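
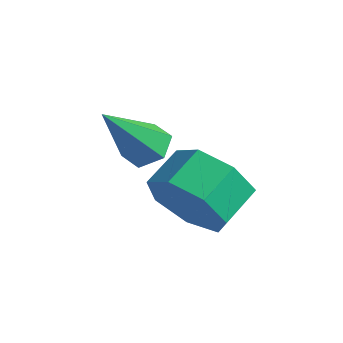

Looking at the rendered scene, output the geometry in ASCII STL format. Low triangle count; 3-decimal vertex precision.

solid 
facet normal 0.120 -0.904 -0.410
outer loop
vertex 4.611 -3.281 2.867
vertex 3.894 -3.074 2.201
vertex 4.878 -2.911 2.129
endloop
endfacet
facet normal 0.944 -0.023 0.330
outer loop
vertex 4.611 -3.281 2.867
vertex 4.878 -2.911 2.129
vertex 4.482 -2.313 3.305
endloop
endfacet
facet normal 0.944 -0.025 0.330
outer loop
vertex 4.482 -2.313 3.305
vertex 4.878 -2.911 2.129
vertex 4.75 -1.943 2.567
endloop
endfacet
facet normal -0.120 0.904 0.410
outer loop
vertex 4.482 -2.313 3.305
vertex 4.75 -1.943 2.567
vertex 3.766 -2.106 2.639
endloop
endfacet
facet normal 0.120 -0.904 -0.411
outer loop
vertex 4.878 -2.911 2.129
vertex 3.894 -3.074 2.201
vertex 4.405 -2.663 1.445
endloop
endfacet
facet normal 0.830 0.317 -0.459
outer loop
vertex 4.878 -2.911 2.129
vertex 4.405 -2.663 1.445
vertex 4.75 -1.943 2.567
endloop
endfacet
facet normal 0.829 0.319 -0.460
outer loop
vertex 4.75 -1.943 2.567
vertex 4.405 -2.663 1.445
vertex 4.276 -1.696 1.884
endloop
endfacet
facet normal -0.120 0.904 0.410
outer loop
vertex 4.75 -1.943 2.567
vertex 4.276 -1.696 1.884
vertex 3.766 -2.106 2.639
endloop
endfacet
facet normal 0.120 -0.904 -0.410
outer loop
vertex 4.405 -2.663 1.445
vertex 3.894 -3.074 2.201
vertex 3.547 -2.725 1.33
endloop
endfacet
facet normal 0.090 0.422 -0.902
outer loop
vertex 4.405 -2.663 1.445
vertex 3.547 -2.725 1.33
vertex 4.276 -1.696 1.884
endloop
endfacet
facet normal 0.090 0.422 -0.902
outer loop
vertex 4.276 -1.696 1.884
vertex 3.547 -2.725 1.33
vertex 3.418 -1.758 1.769
endloop
endfacet
facet normal -0.120 0.904 0.410
outer loop
vertex 4.276 -1.696 1.884
vertex 3.418 -1.758 1.769
vertex 3.766 -2.106 2.639
endloop
endfacet
facet normal 0.120 -0.904 -0.410
outer loop
vertex 3.547 -2.725 1.33
vertex 3.894 -3.074 2.201
vertex 2.95 -3.05 1.871
endloop
endfacet
facet normal -0.716 0.207 -0.666
outer loop
vertex 3.547 -2.725 1.33
vertex 2.95 -3.05 1.871
vertex 3.418 -1.758 1.769
endloop
endfacet
facet normal -0.716 0.207 -0.666
outer loop
vertex 3.418 -1.758 1.769
vertex 2.95 -3.05 1.871
vertex 2.822 -2.082 2.309
endloop
endfacet
facet normal -0.120 0.904 0.410
outer loop
vertex 3.418 -1.758 1.769
vertex 2.822 -2.082 2.309
vertex 3.766 -2.106 2.639
endloop
endfacet
facet normal 0.120 -0.904 -0.410
outer loop
vertex 2.95 -3.05 1.871
vertex 3.894 -3.074 2.201
vertex 3.065 -3.392 2.66
endloop
endfacet
facet normal -0.984 -0.163 0.073
outer loop
vertex 2.95 -3.05 1.871
vertex 3.065 -3.392 2.66
vertex 2.822 -2.082 2.309
endloop
endfacet
facet normal -0.984 -0.163 0.071
outer loop
vertex 2.822 -2.082 2.309
vertex 3.065 -3.392 2.66
vertex 2.936 -2.424 3.099
endloop
endfacet
facet normal -0.120 0.905 0.409
outer loop
vertex 2.822 -2.082 2.309
vertex 2.936 -2.424 3.099
vertex 3.766 -2.106 2.639
endloop
endfacet
facet normal 0.120 -0.904 -0.410
outer loop
vertex 3.065 -3.392 2.66
vertex 3.894 -3.074 2.201
vertex 3.804 -3.495 3.103
endloop
endfacet
facet normal -0.510 -0.411 0.756
outer loop
vertex 3.065 -3.392 2.66
vertex 3.804 -3.495 3.103
vertex 2.936 -2.424 3.099
endloop
endfacet
facet normal -0.510 -0.411 0.756
outer loop
vertex 2.936 -2.424 3.099
vertex 3.804 -3.495 3.103
vertex 3.675 -2.527 3.542
endloop
endfacet
facet normal -0.119 0.904 0.410
outer loop
vertex 2.936 -2.424 3.099
vertex 3.675 -2.527 3.542
vertex 3.766 -2.106 2.639
endloop
endfacet
facet normal 0.120 -0.904 -0.410
outer loop
vertex 3.804 -3.495 3.103
vertex 3.894 -3.074 2.201
vertex 4.611 -3.281 2.867
endloop
endfacet
facet normal 0.347 -0.349 0.871
outer loop
vertex 3.804 -3.495 3.103
vertex 4.611 -3.281 2.867
vertex 3.675 -2.527 3.542
endloop
endfacet
facet normal 0.348 -0.348 0.871
outer loop
vertex 3.675 -2.527 3.542
vertex 4.611 -3.281 2.867
vertex 4.482 -2.313 3.305
endloop
endfacet
facet normal -0.120 0.904 0.410
outer loop
vertex 3.675 -2.527 3.542
vertex 4.482 -2.313 3.305
vertex 3.766 -2.106 2.639
endloop
endfacet
facet normal 0.042 0.617 -0.786
outer loop
vertex 2.663 -2.518 2.776
vertex 2.049 -2.437 2.807
vertex 2.428 -2.061 3.122
endloop
endfacet
facet normal 0.878 0.096 0.469
outer loop
vertex 2.663 -2.518 2.776
vertex 2.428 -2.061 3.122
vertex 1.971 -3.603 4.293
endloop
endfacet
facet normal 0.041 0.617 -0.786
outer loop
vertex 2.428 -2.061 3.122
vertex 2.049 -2.437 2.807
vertex 1.815 -1.98 3.154
endloop
endfacet
facet normal 0.119 0.578 0.807
outer loop
vertex 2.428 -2.061 3.122
vertex 1.815 -1.98 3.154
vertex 1.971 -3.603 4.293
endloop
endfacet
facet normal 0.042 0.618 -0.785
outer loop
vertex 1.815 -1.98 3.154
vertex 2.049 -2.437 2.807
vertex 1.435 -2.355 2.839
endloop
endfacet
facet normal -0.770 0.315 0.554
outer loop
vertex 1.815 -1.98 3.154
vertex 1.435 -2.355 2.839
vertex 1.971 -3.603 4.293
endloop
endfacet
facet normal 0.041 0.617 -0.786
outer loop
vertex 1.435 -2.355 2.839
vertex 2.049 -2.437 2.807
vertex 1.67 -2.813 2.492
endloop
endfacet
facet normal -0.901 -0.433 -0.039
outer loop
vertex 1.435 -2.355 2.839
vertex 1.67 -2.813 2.492
vertex 1.971 -3.603 4.293
endloop
endfacet
facet normal 0.042 0.617 -0.786
outer loop
vertex 1.67 -2.813 2.492
vertex 2.049 -2.437 2.807
vertex 2.284 -2.894 2.461
endloop
endfacet
facet normal -0.140 -0.915 -0.378
outer loop
vertex 1.67 -2.813 2.492
vertex 2.284 -2.894 2.461
vertex 1.971 -3.603 4.293
endloop
endfacet
facet normal 0.042 0.617 -0.786
outer loop
vertex 2.284 -2.894 2.461
vertex 2.049 -2.437 2.807
vertex 2.663 -2.518 2.776
endloop
endfacet
facet normal 0.749 -0.651 -0.124
outer loop
vertex 2.284 -2.894 2.461
vertex 2.663 -2.518 2.776
vertex 1.971 -3.603 4.293
endloop
endfacet

endsolid


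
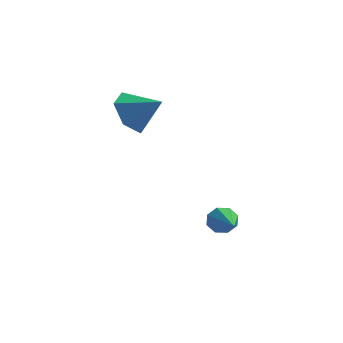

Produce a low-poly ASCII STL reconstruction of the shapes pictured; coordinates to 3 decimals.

solid 
facet normal -0.831 0.200 -0.519
outer loop
vertex -2.434 -1.593 1.938
vertex -2.874 -1.13 2.821
vertex -2.293 -0.528 2.122
endloop
endfacet
facet normal 0.900 -0.044 -0.433
outer loop
vertex -2.434 -1.593 1.938
vertex -2.293 -0.528 2.122
vertex -1.626 -1.43 3.599
endloop
endfacet
facet normal -0.831 0.200 -0.519
outer loop
vertex -2.293 -0.528 2.122
vertex -2.874 -1.13 2.821
vertex -2.733 -0.065 3.006
endloop
endfacet
facet normal 0.766 0.641 0.046
outer loop
vertex -2.293 -0.528 2.122
vertex -2.733 -0.065 3.006
vertex -1.626 -1.43 3.599
endloop
endfacet
facet normal -0.832 0.200 -0.518
outer loop
vertex -2.733 -0.065 3.006
vertex -2.874 -1.13 2.821
vertex -3.313 -0.667 3.705
endloop
endfacet
facet normal 0.309 0.579 0.755
outer loop
vertex -2.733 -0.065 3.006
vertex -3.313 -0.667 3.705
vertex -1.626 -1.43 3.599
endloop
endfacet
facet normal -0.832 0.200 -0.518
outer loop
vertex -3.313 -0.667 3.705
vertex -2.874 -1.13 2.821
vertex -3.454 -1.732 3.52
endloop
endfacet
facet normal -0.015 -0.169 0.985
outer loop
vertex -3.313 -0.667 3.705
vertex -3.454 -1.732 3.52
vertex -1.626 -1.43 3.599
endloop
endfacet
facet normal -0.832 0.199 -0.519
outer loop
vertex -3.454 -1.732 3.52
vertex -2.874 -1.13 2.821
vertex -3.014 -2.195 2.637
endloop
endfacet
facet normal 0.119 -0.854 0.507
outer loop
vertex -3.454 -1.732 3.52
vertex -3.014 -2.195 2.637
vertex -1.626 -1.43 3.599
endloop
endfacet
facet normal -0.832 0.199 -0.519
outer loop
vertex -3.014 -2.195 2.637
vertex -2.874 -1.13 2.821
vertex -2.434 -1.593 1.938
endloop
endfacet
facet normal 0.577 -0.791 -0.203
outer loop
vertex -3.014 -2.195 2.637
vertex -2.434 -1.593 1.938
vertex -1.626 -1.43 3.599
endloop
endfacet
facet normal -0.313 0.896 -0.316
outer loop
vertex 1.097 -2.289 -1.57
vertex 0.855 -2.563 -2.107
vertex 0.624 -2.434 -1.513
endloop
endfacet
facet normal 0.097 0.073 0.993
outer loop
vertex 1.097 -2.289 -1.57
vertex 0.624 -2.434 -1.513
vertex 1.505 -4.417 -1.453
endloop
endfacet
facet normal -0.315 0.895 -0.317
outer loop
vertex 0.624 -2.434 -1.513
vertex 0.855 -2.563 -2.107
vertex 0.287 -2.656 -1.805
endloop
endfacet
facet normal -0.552 -0.221 0.804
outer loop
vertex 0.624 -2.434 -1.513
vertex 0.287 -2.656 -1.805
vertex 1.505 -4.417 -1.453
endloop
endfacet
facet normal -0.315 0.895 -0.317
outer loop
vertex 0.287 -2.656 -1.805
vertex 0.855 -2.563 -2.107
vertex 0.283 -2.823 -2.273
endloop
endfacet
facet normal -0.824 -0.531 0.196
outer loop
vertex 0.287 -2.656 -1.805
vertex 0.283 -2.823 -2.273
vertex 1.505 -4.417 -1.453
endloop
endfacet
facet normal -0.315 0.895 -0.316
outer loop
vertex 0.283 -2.823 -2.273
vertex 0.855 -2.563 -2.107
vertex 0.613 -2.838 -2.645
endloop
endfacet
facet normal -0.564 -0.676 -0.473
outer loop
vertex 0.283 -2.823 -2.273
vertex 0.613 -2.838 -2.645
vertex 1.505 -4.417 -1.453
endloop
endfacet
facet normal -0.314 0.895 -0.316
outer loop
vertex 0.613 -2.838 -2.645
vertex 0.855 -2.563 -2.107
vertex 1.086 -2.692 -2.701
endloop
endfacet
facet normal 0.080 -0.572 -0.817
outer loop
vertex 0.613 -2.838 -2.645
vertex 1.086 -2.692 -2.701
vertex 1.505 -4.417 -1.453
endloop
endfacet
facet normal -0.314 0.895 -0.316
outer loop
vertex 1.086 -2.692 -2.701
vertex 0.855 -2.563 -2.107
vertex 1.423 -2.471 -2.41
endloop
endfacet
facet normal 0.726 -0.279 -0.629
outer loop
vertex 1.086 -2.692 -2.701
vertex 1.423 -2.471 -2.41
vertex 1.505 -4.417 -1.453
endloop
endfacet
facet normal -0.313 0.896 -0.316
outer loop
vertex 1.423 -2.471 -2.41
vertex 0.855 -2.563 -2.107
vertex 1.428 -2.304 -1.941
endloop
endfacet
facet normal 0.999 0.031 -0.022
outer loop
vertex 1.423 -2.471 -2.41
vertex 1.428 -2.304 -1.941
vertex 1.505 -4.417 -1.453
endloop
endfacet
facet normal -0.313 0.896 -0.316
outer loop
vertex 1.428 -2.304 -1.941
vertex 0.855 -2.563 -2.107
vertex 1.097 -2.289 -1.57
endloop
endfacet
facet normal 0.738 0.177 0.651
outer loop
vertex 1.428 -2.304 -1.941
vertex 1.097 -2.289 -1.57
vertex 1.505 -4.417 -1.453
endloop
endfacet

endsolid


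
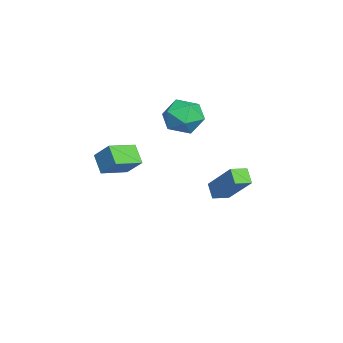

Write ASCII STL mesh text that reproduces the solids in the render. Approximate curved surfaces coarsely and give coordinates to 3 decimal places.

solid 
facet normal -0.679 -0.262 0.685
outer loop
vertex -0.485 2.076 -2.694
vertex -0.912 2.783 -2.847
vertex -1.633 1.051 -4.224
endloop
endfacet
facet normal 0.509 -0.842 0.182
outer loop
vertex -1.048 1.277 -4.813
vertex -0.485 2.076 -2.694
vertex -1.633 1.051 -4.224
endloop
endfacet
facet normal -0.679 -0.262 0.685
outer loop
vertex -1.633 1.051 -4.224
vertex -0.912 2.783 -2.847
vertex -2.06 1.758 -4.377
endloop
endfacet
facet normal -0.528 -0.472 -0.706
outer loop
vertex -2.06 1.758 -4.377
vertex -1.048 1.277 -4.813
vertex -1.633 1.051 -4.224
endloop
endfacet
facet normal 0.528 0.472 0.706
outer loop
vertex -0.485 2.076 -2.694
vertex -0.327 3.009 -3.436
vertex -0.912 2.783 -2.847
endloop
endfacet
facet normal 0.509 -0.842 0.182
outer loop
vertex 0.1 2.302 -3.283
vertex -0.485 2.076 -2.694
vertex -1.048 1.277 -4.813
endloop
endfacet
facet normal 0.528 0.472 0.706
outer loop
vertex 0.1 2.302 -3.283
vertex -0.327 3.009 -3.436
vertex -0.485 2.076 -2.694
endloop
endfacet
facet normal -0.509 0.842 -0.182
outer loop
vertex -0.912 2.783 -2.847
vertex -0.327 3.009 -3.436
vertex -2.06 1.758 -4.377
endloop
endfacet
facet normal -0.528 -0.472 -0.706
outer loop
vertex -1.475 1.984 -4.966
vertex -1.048 1.277 -4.813
vertex -2.06 1.758 -4.377
endloop
endfacet
facet normal -0.509 0.842 -0.182
outer loop
vertex -2.06 1.758 -4.377
vertex -0.327 3.009 -3.436
vertex -1.475 1.984 -4.966
endloop
endfacet
facet normal 0.679 0.262 -0.685
outer loop
vertex -1.475 1.984 -4.966
vertex 0.1 2.302 -3.283
vertex -1.048 1.277 -4.813
endloop
endfacet
facet normal 0.679 0.262 -0.685
outer loop
vertex -0.327 3.009 -3.436
vertex 0.1 2.302 -3.283
vertex -1.475 1.984 -4.966
endloop
endfacet
facet normal -0.626 0.747 -0.224
outer loop
vertex 1.967 -2.432 -0.78
vertex 2.484 -1.754 0.035
vertex 2.637 -2.085 -1.495
endloop
endfacet
facet normal -0.439 -0.575 -0.690
outer loop
vertex 3.476 -3.086 -1.195
vertex 1.967 -2.432 -0.78
vertex 2.637 -2.085 -1.495
endloop
endfacet
facet normal -0.625 0.747 -0.224
outer loop
vertex 2.637 -2.085 -1.495
vertex 2.484 -1.754 0.035
vertex 3.155 -1.407 -0.68
endloop
endfacet
facet normal 0.645 0.334 -0.688
outer loop
vertex 3.155 -1.407 -0.68
vertex 3.476 -3.086 -1.195
vertex 2.637 -2.085 -1.495
endloop
endfacet
facet normal -0.645 -0.334 0.687
outer loop
vertex 1.967 -2.432 -0.78
vertex 3.323 -2.755 0.335
vertex 2.484 -1.754 0.035
endloop
endfacet
facet normal -0.439 -0.575 -0.691
outer loop
vertex 2.805 -3.433 -0.48
vertex 1.967 -2.432 -0.78
vertex 3.476 -3.086 -1.195
endloop
endfacet
facet normal -0.645 -0.334 0.688
outer loop
vertex 2.805 -3.433 -0.48
vertex 3.323 -2.755 0.335
vertex 1.967 -2.432 -0.78
endloop
endfacet
facet normal 0.439 0.575 0.691
outer loop
vertex 2.484 -1.754 0.035
vertex 3.323 -2.755 0.335
vertex 3.155 -1.407 -0.68
endloop
endfacet
facet normal 0.645 0.334 -0.687
outer loop
vertex 3.993 -2.408 -0.38
vertex 3.476 -3.086 -1.195
vertex 3.155 -1.407 -0.68
endloop
endfacet
facet normal 0.439 0.575 0.691
outer loop
vertex 3.155 -1.407 -0.68
vertex 3.323 -2.755 0.335
vertex 3.993 -2.408 -0.38
endloop
endfacet
facet normal 0.626 -0.747 0.225
outer loop
vertex 3.993 -2.408 -0.38
vertex 2.805 -3.433 -0.48
vertex 3.476 -3.086 -1.195
endloop
endfacet
facet normal 0.626 -0.747 0.224
outer loop
vertex 3.323 -2.755 0.335
vertex 2.805 -3.433 -0.48
vertex 3.993 -2.408 -0.38
endloop
endfacet
facet normal 0.087 0.823 -0.562
outer loop
vertex -1.737 0.283 -1.166
vertex -2.698 0.602 -0.848
vertex -1.836 0.886 -0.298
endloop
endfacet
facet normal 0.726 0.601 -0.334
outer loop
vertex -1.737 0.283 -1.166
vertex -1.836 0.886 -0.298
vertex -1.16 0.067 -0.301
endloop
endfacet
facet normal 0.822 -0.067 -0.565
outer loop
vertex -1.737 0.283 -1.166
vertex -1.16 0.067 -0.301
vertex -1.604 -0.723 -0.854
endloop
endfacet
facet normal 0.243 -0.258 -0.935
outer loop
vertex -1.737 0.283 -1.166
vertex -1.604 -0.723 -0.854
vertex -2.555 -0.393 -1.192
endloop
endfacet
facet normal -0.212 0.292 -0.933
outer loop
vertex -1.737 0.283 -1.166
vertex -2.555 -0.393 -1.192
vertex -2.698 0.602 -0.848
endloop
endfacet
facet normal 0.715 0.588 0.378
outer loop
vertex -1.16 0.067 -0.301
vertex -1.836 0.886 -0.298
vertex -1.765 0.253 0.552
endloop
endfacet
facet normal -0.320 0.948 0.012
outer loop
vertex -1.836 0.886 -0.298
vertex -2.698 0.602 -0.848
vertex -2.716 0.583 0.214
endloop
endfacet
facet normal -0.803 0.088 -0.589
outer loop
vertex -2.698 0.602 -0.848
vertex -2.555 -0.393 -1.192
vertex -3.16 -0.207 -0.339
endloop
endfacet
facet normal -0.068 -0.803 -0.592
outer loop
vertex -2.555 -0.393 -1.192
vertex -1.604 -0.723 -0.854
vertex -2.484 -1.026 -0.342
endloop
endfacet
facet normal 0.870 -0.493 0.006
outer loop
vertex -1.604 -0.723 -0.854
vertex -1.16 0.067 -0.301
vertex -1.622 -0.742 0.208
endloop
endfacet
facet normal -0.243 0.258 0.935
outer loop
vertex -2.583 -0.423 0.526
vertex -1.765 0.253 0.552
vertex -2.716 0.583 0.214
endloop
endfacet
facet normal -0.822 0.067 0.565
outer loop
vertex -2.583 -0.423 0.526
vertex -2.716 0.583 0.214
vertex -3.16 -0.207 -0.339
endloop
endfacet
facet normal -0.726 -0.601 0.334
outer loop
vertex -2.583 -0.423 0.526
vertex -3.16 -0.207 -0.339
vertex -2.484 -1.026 -0.342
endloop
endfacet
facet normal -0.087 -0.823 0.562
outer loop
vertex -2.583 -0.423 0.526
vertex -2.484 -1.026 -0.342
vertex -1.622 -0.742 0.208
endloop
endfacet
facet normal 0.212 -0.292 0.933
outer loop
vertex -2.583 -0.423 0.526
vertex -1.622 -0.742 0.208
vertex -1.765 0.253 0.552
endloop
endfacet
facet normal 0.068 0.803 0.592
outer loop
vertex -2.716 0.583 0.214
vertex -1.765 0.253 0.552
vertex -1.836 0.886 -0.298
endloop
endfacet
facet normal -0.870 0.493 -0.006
outer loop
vertex -3.16 -0.207 -0.339
vertex -2.716 0.583 0.214
vertex -2.698 0.602 -0.848
endloop
endfacet
facet normal -0.715 -0.588 -0.378
outer loop
vertex -2.484 -1.026 -0.342
vertex -3.16 -0.207 -0.339
vertex -2.555 -0.393 -1.192
endloop
endfacet
facet normal 0.320 -0.948 -0.012
outer loop
vertex -1.622 -0.742 0.208
vertex -2.484 -1.026 -0.342
vertex -1.604 -0.723 -0.854
endloop
endfacet
facet normal 0.803 -0.088 0.589
outer loop
vertex -1.765 0.253 0.552
vertex -1.622 -0.742 0.208
vertex -1.16 0.067 -0.301
endloop
endfacet

endsolid


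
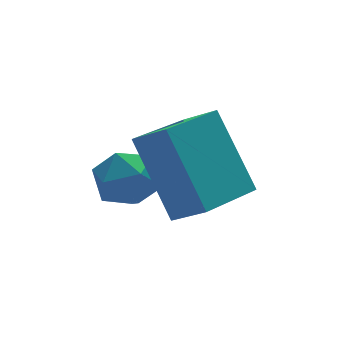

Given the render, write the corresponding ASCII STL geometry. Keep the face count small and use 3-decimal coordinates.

solid 
facet normal -0.240 0.775 0.585
outer loop
vertex -2.056 3.383 0.927
vertex -1.677 3.03 1.55
vertex -1.27 3.528 1.058
endloop
endfacet
facet normal -0.166 0.982 -0.093
outer loop
vertex -2.056 3.383 0.927
vertex -1.27 3.528 1.058
vertex -1.54 3.411 0.304
endloop
endfacet
facet normal -0.626 0.606 -0.491
outer loop
vertex -2.056 3.383 0.927
vertex -1.54 3.411 0.304
vertex -2.113 2.84 0.329
endloop
endfacet
facet normal -0.984 0.167 -0.058
outer loop
vertex -2.056 3.383 0.927
vertex -2.113 2.84 0.329
vertex -2.198 2.604 1.099
endloop
endfacet
facet normal -0.747 0.270 0.608
outer loop
vertex -2.056 3.383 0.927
vertex -2.198 2.604 1.099
vertex -1.677 3.03 1.55
endloop
endfacet
facet normal 0.494 0.815 -0.303
outer loop
vertex -1.54 3.411 0.304
vertex -1.27 3.528 1.058
vertex -0.842 3.076 0.541
endloop
endfacet
facet normal 0.374 0.479 0.794
outer loop
vertex -1.27 3.528 1.058
vertex -1.677 3.03 1.55
vertex -0.927 2.84 1.311
endloop
endfacet
facet normal -0.444 -0.337 0.831
outer loop
vertex -1.677 3.03 1.55
vertex -2.198 2.604 1.099
vertex -1.5 2.269 1.336
endloop
endfacet
facet normal -0.828 -0.503 -0.246
outer loop
vertex -2.198 2.604 1.099
vertex -2.113 2.84 0.329
vertex -1.77 2.152 0.582
endloop
endfacet
facet normal -0.249 0.208 -0.946
outer loop
vertex -2.113 2.84 0.329
vertex -1.54 3.411 0.304
vertex -1.363 2.65 0.09
endloop
endfacet
facet normal 0.984 -0.167 0.058
outer loop
vertex -0.984 2.297 0.713
vertex -0.842 3.076 0.541
vertex -0.927 2.84 1.311
endloop
endfacet
facet normal 0.626 -0.606 0.491
outer loop
vertex -0.984 2.297 0.713
vertex -0.927 2.84 1.311
vertex -1.5 2.269 1.336
endloop
endfacet
facet normal 0.166 -0.982 0.093
outer loop
vertex -0.984 2.297 0.713
vertex -1.5 2.269 1.336
vertex -1.77 2.152 0.582
endloop
endfacet
facet normal 0.240 -0.775 -0.585
outer loop
vertex -0.984 2.297 0.713
vertex -1.77 2.152 0.582
vertex -1.363 2.65 0.09
endloop
endfacet
facet normal 0.747 -0.270 -0.608
outer loop
vertex -0.984 2.297 0.713
vertex -1.363 2.65 0.09
vertex -0.842 3.076 0.541
endloop
endfacet
facet normal 0.828 0.503 0.246
outer loop
vertex -0.927 2.84 1.311
vertex -0.842 3.076 0.541
vertex -1.27 3.528 1.058
endloop
endfacet
facet normal 0.249 -0.208 0.946
outer loop
vertex -1.5 2.269 1.336
vertex -0.927 2.84 1.311
vertex -1.677 3.03 1.55
endloop
endfacet
facet normal -0.494 -0.815 0.303
outer loop
vertex -1.77 2.152 0.582
vertex -1.5 2.269 1.336
vertex -2.198 2.604 1.099
endloop
endfacet
facet normal -0.374 -0.479 -0.794
outer loop
vertex -1.363 2.65 0.09
vertex -1.77 2.152 0.582
vertex -2.113 2.84 0.329
endloop
endfacet
facet normal 0.444 0.337 -0.831
outer loop
vertex -0.842 3.076 0.541
vertex -1.363 2.65 0.09
vertex -1.54 3.411 0.304
endloop
endfacet
facet normal -0.433 0.682 -0.589
outer loop
vertex -1.773 2.118 2.608
vertex -0.229 2.777 2.236
vertex -1.607 0.798 0.958
endloop
endfacet
facet normal -0.898 -0.383 0.216
outer loop
vertex -1.191 0.143 1.524
vertex -1.773 2.118 2.608
vertex -1.607 0.798 0.958
endloop
endfacet
facet normal -0.433 0.682 -0.589
outer loop
vertex -1.607 0.798 0.958
vertex -0.229 2.777 2.236
vertex -0.063 1.457 0.586
endloop
endfacet
facet normal 0.078 -0.623 -0.778
outer loop
vertex -0.063 1.457 0.586
vertex -1.191 0.143 1.524
vertex -1.607 0.798 0.958
endloop
endfacet
facet normal -0.078 0.623 0.778
outer loop
vertex -1.773 2.118 2.608
vertex 0.187 2.122 2.802
vertex -0.229 2.777 2.236
endloop
endfacet
facet normal -0.898 -0.383 0.216
outer loop
vertex -1.357 1.463 3.174
vertex -1.773 2.118 2.608
vertex -1.191 0.143 1.524
endloop
endfacet
facet normal -0.078 0.623 0.778
outer loop
vertex -1.357 1.463 3.174
vertex 0.187 2.122 2.802
vertex -1.773 2.118 2.608
endloop
endfacet
facet normal 0.898 0.383 -0.216
outer loop
vertex -0.229 2.777 2.236
vertex 0.187 2.122 2.802
vertex -0.063 1.457 0.586
endloop
endfacet
facet normal 0.078 -0.623 -0.778
outer loop
vertex 0.353 0.802 1.152
vertex -1.191 0.143 1.524
vertex -0.063 1.457 0.586
endloop
endfacet
facet normal 0.898 0.383 -0.216
outer loop
vertex -0.063 1.457 0.586
vertex 0.187 2.122 2.802
vertex 0.353 0.802 1.152
endloop
endfacet
facet normal 0.433 -0.682 0.589
outer loop
vertex 0.353 0.802 1.152
vertex -1.357 1.463 3.174
vertex -1.191 0.143 1.524
endloop
endfacet
facet normal 0.433 -0.682 0.589
outer loop
vertex 0.187 2.122 2.802
vertex -1.357 1.463 3.174
vertex 0.353 0.802 1.152
endloop
endfacet

endsolid


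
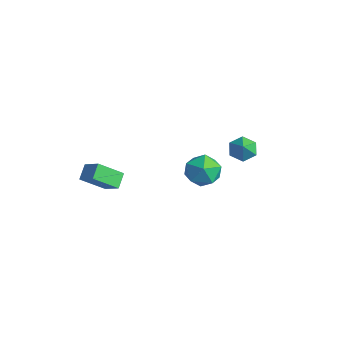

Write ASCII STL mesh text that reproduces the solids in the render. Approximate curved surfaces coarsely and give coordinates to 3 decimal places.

solid 
facet normal -0.516 0.629 0.582
outer loop
vertex -1.095 -3.121 -0.221
vertex -0.092 -2.885 0.413
vertex -0.724 -1.826 -1.291
endloop
endfacet
facet normal -0.829 -0.195 -0.524
outer loop
vertex -0.208 -2.455 -1.873
vertex -1.095 -3.121 -0.221
vertex -0.724 -1.826 -1.291
endloop
endfacet
facet normal -0.515 0.629 0.582
outer loop
vertex -0.724 -1.826 -1.291
vertex -0.092 -2.885 0.413
vertex 0.28 -1.59 -0.657
endloop
endfacet
facet normal 0.216 0.753 -0.622
outer loop
vertex 0.28 -1.59 -0.657
vertex -0.208 -2.455 -1.873
vertex -0.724 -1.826 -1.291
endloop
endfacet
facet normal -0.216 -0.753 0.622
outer loop
vertex -1.095 -3.121 -0.221
vertex 0.424 -3.514 -0.169
vertex -0.092 -2.885 0.413
endloop
endfacet
facet normal -0.829 -0.194 -0.524
outer loop
vertex -0.58 -3.75 -0.803
vertex -1.095 -3.121 -0.221
vertex -0.208 -2.455 -1.873
endloop
endfacet
facet normal -0.216 -0.753 0.622
outer loop
vertex -0.58 -3.75 -0.803
vertex 0.424 -3.514 -0.169
vertex -1.095 -3.121 -0.221
endloop
endfacet
facet normal 0.829 0.195 0.524
outer loop
vertex -0.092 -2.885 0.413
vertex 0.424 -3.514 -0.169
vertex 0.28 -1.59 -0.657
endloop
endfacet
facet normal 0.216 0.753 -0.622
outer loop
vertex 0.795 -2.219 -1.239
vertex -0.208 -2.455 -1.873
vertex 0.28 -1.59 -0.657
endloop
endfacet
facet normal 0.829 0.195 0.523
outer loop
vertex 0.28 -1.59 -0.657
vertex 0.424 -3.514 -0.169
vertex 0.795 -2.219 -1.239
endloop
endfacet
facet normal 0.516 -0.629 -0.582
outer loop
vertex 0.795 -2.219 -1.239
vertex -0.58 -3.75 -0.803
vertex -0.208 -2.455 -1.873
endloop
endfacet
facet normal 0.515 -0.629 -0.582
outer loop
vertex 0.424 -3.514 -0.169
vertex -0.58 -3.75 -0.803
vertex 0.795 -2.219 -1.239
endloop
endfacet
facet normal -0.638 -0.169 0.751
outer loop
vertex 2.907 0.995 1.257
vertex 3.539 0.16 1.606
vertex 3.715 1.181 1.986
endloop
endfacet
facet normal -0.635 0.522 0.570
outer loop
vertex 2.907 0.995 1.257
vertex 3.715 1.181 1.986
vertex 3.549 1.888 1.154
endloop
endfacet
facet normal -0.813 0.571 -0.119
outer loop
vertex 2.907 0.995 1.257
vertex 3.549 1.888 1.154
vertex 3.269 1.303 0.261
endloop
endfacet
facet normal -0.927 -0.090 -0.365
outer loop
vertex 2.907 0.995 1.257
vertex 3.269 1.303 0.261
vertex 3.263 0.235 0.54
endloop
endfacet
facet normal -0.819 -0.547 0.173
outer loop
vertex 2.907 0.995 1.257
vertex 3.263 0.235 0.54
vertex 3.539 0.16 1.606
endloop
endfacet
facet normal 0.031 0.765 0.644
outer loop
vertex 3.549 1.888 1.154
vertex 3.715 1.181 1.986
vertex 4.577 1.605 1.44
endloop
endfacet
facet normal 0.026 -0.353 0.935
outer loop
vertex 3.715 1.181 1.986
vertex 3.539 0.16 1.606
vertex 4.571 0.537 1.719
endloop
endfacet
facet normal -0.266 -0.964 0.001
outer loop
vertex 3.539 0.16 1.606
vertex 3.263 0.235 0.54
vertex 4.291 -0.048 0.826
endloop
endfacet
facet normal -0.440 -0.225 -0.869
outer loop
vertex 3.263 0.235 0.54
vertex 3.269 1.303 0.261
vertex 4.125 0.659 -0.006
endloop
endfacet
facet normal -0.256 0.843 -0.472
outer loop
vertex 3.269 1.303 0.261
vertex 3.549 1.888 1.154
vertex 4.301 1.68 0.374
endloop
endfacet
facet normal 0.927 0.090 0.365
outer loop
vertex 4.933 0.845 0.723
vertex 4.577 1.605 1.44
vertex 4.571 0.537 1.719
endloop
endfacet
facet normal 0.813 -0.571 0.119
outer loop
vertex 4.933 0.845 0.723
vertex 4.571 0.537 1.719
vertex 4.291 -0.048 0.826
endloop
endfacet
facet normal 0.635 -0.522 -0.570
outer loop
vertex 4.933 0.845 0.723
vertex 4.291 -0.048 0.826
vertex 4.125 0.659 -0.006
endloop
endfacet
facet normal 0.638 0.169 -0.751
outer loop
vertex 4.933 0.845 0.723
vertex 4.125 0.659 -0.006
vertex 4.301 1.68 0.374
endloop
endfacet
facet normal 0.819 0.547 -0.173
outer loop
vertex 4.933 0.845 0.723
vertex 4.301 1.68 0.374
vertex 4.577 1.605 1.44
endloop
endfacet
facet normal 0.440 0.225 0.869
outer loop
vertex 4.571 0.537 1.719
vertex 4.577 1.605 1.44
vertex 3.715 1.181 1.986
endloop
endfacet
facet normal 0.256 -0.843 0.472
outer loop
vertex 4.291 -0.048 0.826
vertex 4.571 0.537 1.719
vertex 3.539 0.16 1.606
endloop
endfacet
facet normal -0.031 -0.765 -0.644
outer loop
vertex 4.125 0.659 -0.006
vertex 4.291 -0.048 0.826
vertex 3.263 0.235 0.54
endloop
endfacet
facet normal -0.026 0.353 -0.935
outer loop
vertex 4.301 1.68 0.374
vertex 4.125 0.659 -0.006
vertex 3.269 1.303 0.261
endloop
endfacet
facet normal 0.266 0.964 -0.001
outer loop
vertex 4.577 1.605 1.44
vertex 4.301 1.68 0.374
vertex 3.549 1.888 1.154
endloop
endfacet
facet normal -0.583 0.384 -0.716
outer loop
vertex 3.217 3.862 -0.022
vertex 2.729 4.161 0.536
vertex 3.344 4.596 0.268
endloop
endfacet
facet normal 0.985 -0.121 -0.124
outer loop
vertex 3.217 3.862 -0.022
vertex 3.344 4.596 0.268
vertex 3.371 3.739 1.324
endloop
endfacet
facet normal -0.583 0.384 -0.716
outer loop
vertex 3.344 4.596 0.268
vertex 2.729 4.161 0.536
vertex 2.856 4.896 0.827
endloop
endfacet
facet normal 0.765 0.510 0.394
outer loop
vertex 3.344 4.596 0.268
vertex 2.856 4.896 0.827
vertex 3.371 3.739 1.324
endloop
endfacet
facet normal -0.584 0.384 -0.715
outer loop
vertex 2.856 4.896 0.827
vertex 2.729 4.161 0.536
vertex 2.241 4.46 1.095
endloop
endfacet
facet normal 0.090 0.427 0.900
outer loop
vertex 2.856 4.896 0.827
vertex 2.241 4.46 1.095
vertex 3.371 3.739 1.324
endloop
endfacet
facet normal -0.584 0.384 -0.715
outer loop
vertex 2.241 4.46 1.095
vertex 2.729 4.161 0.536
vertex 2.114 3.726 0.805
endloop
endfacet
facet normal -0.363 -0.287 0.886
outer loop
vertex 2.241 4.46 1.095
vertex 2.114 3.726 0.805
vertex 3.371 3.739 1.324
endloop
endfacet
facet normal -0.584 0.383 -0.716
outer loop
vertex 2.114 3.726 0.805
vertex 2.729 4.161 0.536
vertex 2.602 3.426 0.246
endloop
endfacet
facet normal -0.143 -0.919 0.368
outer loop
vertex 2.114 3.726 0.805
vertex 2.602 3.426 0.246
vertex 3.371 3.739 1.324
endloop
endfacet
facet normal -0.584 0.383 -0.716
outer loop
vertex 2.602 3.426 0.246
vertex 2.729 4.161 0.536
vertex 3.217 3.862 -0.022
endloop
endfacet
facet normal 0.532 -0.835 -0.137
outer loop
vertex 2.602 3.426 0.246
vertex 3.217 3.862 -0.022
vertex 3.371 3.739 1.324
endloop
endfacet

endsolid


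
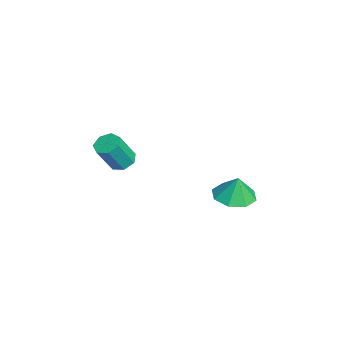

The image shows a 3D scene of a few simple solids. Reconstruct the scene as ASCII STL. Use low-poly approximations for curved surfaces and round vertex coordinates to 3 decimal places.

solid 
facet normal -0.110 -0.126 -0.986
outer loop
vertex 0.517 3.99 -2.914
vertex -0.48 3.58 -2.751
vertex -0.075 4.577 -2.923
endloop
endfacet
facet normal 0.614 0.627 0.479
outer loop
vertex 0.517 3.99 -2.914
vertex -0.075 4.577 -2.923
vertex -0.34 3.74 -1.489
endloop
endfacet
facet normal -0.110 -0.125 -0.986
outer loop
vertex -0.075 4.577 -2.923
vertex -0.48 3.58 -2.751
vertex -0.905 4.581 -2.831
endloop
endfacet
facet normal 0.061 0.857 0.512
outer loop
vertex -0.075 4.577 -2.923
vertex -0.905 4.581 -2.831
vertex -0.34 3.74 -1.489
endloop
endfacet
facet normal -0.110 -0.126 -0.986
outer loop
vertex -0.905 4.581 -2.831
vertex -0.48 3.58 -2.751
vertex -1.485 3.998 -2.692
endloop
endfacet
facet normal -0.490 0.631 0.602
outer loop
vertex -0.905 4.581 -2.831
vertex -1.485 3.998 -2.692
vertex -0.34 3.74 -1.489
endloop
endfacet
facet normal -0.110 -0.125 -0.986
outer loop
vertex -1.485 3.998 -2.692
vertex -0.48 3.58 -2.751
vertex -1.477 3.17 -2.588
endloop
endfacet
facet normal -0.713 0.081 0.696
outer loop
vertex -1.485 3.998 -2.692
vertex -1.477 3.17 -2.588
vertex -0.34 3.74 -1.489
endloop
endfacet
facet normal -0.110 -0.124 -0.986
outer loop
vertex -1.477 3.17 -2.588
vertex -0.48 3.58 -2.751
vertex -0.885 2.583 -2.58
endloop
endfacet
facet normal -0.479 -0.472 0.740
outer loop
vertex -1.477 3.17 -2.588
vertex -0.885 2.583 -2.58
vertex -0.34 3.74 -1.489
endloop
endfacet
facet normal -0.109 -0.125 -0.986
outer loop
vertex -0.885 2.583 -2.58
vertex -0.48 3.58 -2.751
vertex -0.056 2.579 -2.671
endloop
endfacet
facet normal 0.074 -0.702 0.708
outer loop
vertex -0.885 2.583 -2.58
vertex -0.056 2.579 -2.671
vertex -0.34 3.74 -1.489
endloop
endfacet
facet normal -0.110 -0.125 -0.986
outer loop
vertex -0.056 2.579 -2.671
vertex -0.48 3.58 -2.751
vertex 0.525 3.162 -2.81
endloop
endfacet
facet normal 0.626 -0.476 0.618
outer loop
vertex -0.056 2.579 -2.671
vertex 0.525 3.162 -2.81
vertex -0.34 3.74 -1.489
endloop
endfacet
facet normal -0.110 -0.125 -0.986
outer loop
vertex 0.525 3.162 -2.81
vertex -0.48 3.58 -2.751
vertex 0.517 3.99 -2.914
endloop
endfacet
facet normal 0.849 0.074 0.523
outer loop
vertex 0.525 3.162 -2.81
vertex 0.517 3.99 -2.914
vertex -0.34 3.74 -1.489
endloop
endfacet
facet normal -0.270 0.427 -0.863
outer loop
vertex 1.613 -2.219 0.878
vertex 1.262 -1.748 1.221
vertex 1.913 -1.733 1.025
endloop
endfacet
facet normal 0.818 -0.372 -0.440
outer loop
vertex 1.613 -2.219 0.878
vertex 1.913 -1.733 1.025
vertex 2.068 -2.942 2.336
endloop
endfacet
facet normal 0.817 -0.373 -0.440
outer loop
vertex 2.068 -2.942 2.336
vertex 1.913 -1.733 1.025
vertex 2.369 -2.456 2.483
endloop
endfacet
facet normal 0.270 -0.428 0.862
outer loop
vertex 2.068 -2.942 2.336
vertex 2.369 -2.456 2.483
vertex 1.718 -2.472 2.679
endloop
endfacet
facet normal -0.270 0.429 -0.862
outer loop
vertex 1.913 -1.733 1.025
vertex 1.262 -1.748 1.221
vertex 1.723 -1.259 1.32
endloop
endfacet
facet normal 0.907 0.413 -0.079
outer loop
vertex 1.913 -1.733 1.025
vertex 1.723 -1.259 1.32
vertex 2.369 -2.456 2.483
endloop
endfacet
facet normal 0.907 0.413 -0.079
outer loop
vertex 2.369 -2.456 2.483
vertex 1.723 -1.259 1.32
vertex 2.179 -1.982 2.778
endloop
endfacet
facet normal 0.270 -0.428 0.862
outer loop
vertex 2.369 -2.456 2.483
vertex 2.179 -1.982 2.778
vertex 1.718 -2.472 2.679
endloop
endfacet
facet normal -0.269 0.428 -0.863
outer loop
vertex 1.723 -1.259 1.32
vertex 1.262 -1.748 1.221
vertex 1.186 -1.153 1.54
endloop
endfacet
facet normal 0.315 0.886 0.341
outer loop
vertex 1.723 -1.259 1.32
vertex 1.186 -1.153 1.54
vertex 2.179 -1.982 2.778
endloop
endfacet
facet normal 0.315 0.886 0.341
outer loop
vertex 2.179 -1.982 2.778
vertex 1.186 -1.153 1.54
vertex 1.642 -1.876 2.998
endloop
endfacet
facet normal 0.269 -0.428 0.863
outer loop
vertex 2.179 -1.982 2.778
vertex 1.642 -1.876 2.998
vertex 1.718 -2.472 2.679
endloop
endfacet
facet normal -0.270 0.428 -0.863
outer loop
vertex 1.186 -1.153 1.54
vertex 1.262 -1.748 1.221
vertex 0.706 -1.496 1.52
endloop
endfacet
facet normal -0.516 0.692 0.505
outer loop
vertex 1.186 -1.153 1.54
vertex 0.706 -1.496 1.52
vertex 1.642 -1.876 2.998
endloop
endfacet
facet normal -0.516 0.692 0.505
outer loop
vertex 1.642 -1.876 2.998
vertex 0.706 -1.496 1.52
vertex 1.162 -2.219 2.978
endloop
endfacet
facet normal 0.270 -0.427 0.863
outer loop
vertex 1.642 -1.876 2.998
vertex 1.162 -2.219 2.978
vertex 1.718 -2.472 2.679
endloop
endfacet
facet normal -0.270 0.427 -0.863
outer loop
vertex 0.706 -1.496 1.52
vertex 1.262 -1.748 1.221
vertex 0.645 -2.029 1.275
endloop
endfacet
facet normal -0.957 -0.023 0.288
outer loop
vertex 0.706 -1.496 1.52
vertex 0.645 -2.029 1.275
vertex 1.162 -2.219 2.978
endloop
endfacet
facet normal -0.957 -0.023 0.288
outer loop
vertex 1.162 -2.219 2.978
vertex 0.645 -2.029 1.275
vertex 1.101 -2.752 2.733
endloop
endfacet
facet normal 0.270 -0.427 0.863
outer loop
vertex 1.162 -2.219 2.978
vertex 1.101 -2.752 2.733
vertex 1.718 -2.472 2.679
endloop
endfacet
facet normal -0.270 0.428 -0.863
outer loop
vertex 0.645 -2.029 1.275
vertex 1.262 -1.748 1.221
vertex 1.048 -2.351 0.989
endloop
endfacet
facet normal -0.678 -0.720 -0.145
outer loop
vertex 0.645 -2.029 1.275
vertex 1.048 -2.351 0.989
vertex 1.101 -2.752 2.733
endloop
endfacet
facet normal -0.678 -0.720 -0.145
outer loop
vertex 1.101 -2.752 2.733
vertex 1.048 -2.351 0.989
vertex 1.504 -3.074 2.447
endloop
endfacet
facet normal 0.270 -0.428 0.862
outer loop
vertex 1.101 -2.752 2.733
vertex 1.504 -3.074 2.447
vertex 1.718 -2.472 2.679
endloop
endfacet
facet normal -0.269 0.428 -0.863
outer loop
vertex 1.048 -2.351 0.989
vertex 1.262 -1.748 1.221
vertex 1.613 -2.219 0.878
endloop
endfacet
facet normal 0.112 -0.876 -0.469
outer loop
vertex 1.048 -2.351 0.989
vertex 1.613 -2.219 0.878
vertex 1.504 -3.074 2.447
endloop
endfacet
facet normal 0.113 -0.876 -0.469
outer loop
vertex 1.504 -3.074 2.447
vertex 1.613 -2.219 0.878
vertex 2.068 -2.942 2.336
endloop
endfacet
facet normal 0.270 -0.428 0.862
outer loop
vertex 1.504 -3.074 2.447
vertex 2.068 -2.942 2.336
vertex 1.718 -2.472 2.679
endloop
endfacet

endsolid


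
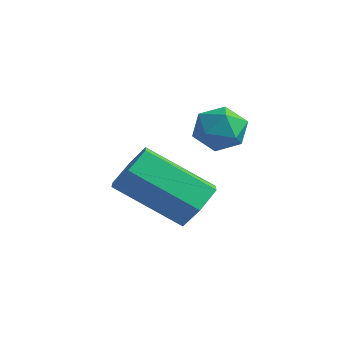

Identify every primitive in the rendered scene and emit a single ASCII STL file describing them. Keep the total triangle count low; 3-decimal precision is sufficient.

solid 
facet normal 0.697 0.449 -0.560
outer loop
vertex -1.369 2.822 0.827
vertex -1.918 3.385 0.595
vertex -1.461 3.51 1.264
endloop
endfacet
facet normal 0.709 -0.308 0.634
outer loop
vertex -1.369 2.822 0.827
vertex -1.461 3.51 1.264
vertex -2.872 1.853 2.037
endloop
endfacet
facet normal 0.709 -0.308 0.634
outer loop
vertex -2.872 1.853 2.037
vertex -1.461 3.51 1.264
vertex -2.964 2.54 2.474
endloop
endfacet
facet normal -0.696 -0.450 0.560
outer loop
vertex -2.872 1.853 2.037
vertex -2.964 2.54 2.474
vertex -3.422 2.415 1.805
endloop
endfacet
facet normal 0.697 0.449 -0.560
outer loop
vertex -1.461 3.51 1.264
vertex -1.918 3.385 0.595
vertex -2.01 4.073 1.032
endloop
endfacet
facet normal 0.258 0.572 0.779
outer loop
vertex -1.461 3.51 1.264
vertex -2.01 4.073 1.032
vertex -2.964 2.54 2.474
endloop
endfacet
facet normal 0.257 0.572 0.779
outer loop
vertex -2.964 2.54 2.474
vertex -2.01 4.073 1.032
vertex -3.514 3.103 2.242
endloop
endfacet
facet normal -0.696 -0.449 0.560
outer loop
vertex -2.964 2.54 2.474
vertex -3.514 3.103 2.242
vertex -3.422 2.415 1.805
endloop
endfacet
facet normal 0.696 0.449 -0.561
outer loop
vertex -2.01 4.073 1.032
vertex -1.918 3.385 0.595
vertex -2.468 3.947 0.363
endloop
endfacet
facet normal -0.452 0.880 0.144
outer loop
vertex -2.01 4.073 1.032
vertex -2.468 3.947 0.363
vertex -3.514 3.103 2.242
endloop
endfacet
facet normal -0.452 0.880 0.144
outer loop
vertex -3.514 3.103 2.242
vertex -2.468 3.947 0.363
vertex -3.971 2.978 1.573
endloop
endfacet
facet normal -0.697 -0.449 0.560
outer loop
vertex -3.514 3.103 2.242
vertex -3.971 2.978 1.573
vertex -3.422 2.415 1.805
endloop
endfacet
facet normal 0.696 0.450 -0.560
outer loop
vertex -2.468 3.947 0.363
vertex -1.918 3.385 0.595
vertex -2.376 3.26 -0.074
endloop
endfacet
facet normal -0.709 0.308 -0.634
outer loop
vertex -2.468 3.947 0.363
vertex -2.376 3.26 -0.074
vertex -3.971 2.978 1.573
endloop
endfacet
facet normal -0.709 0.308 -0.634
outer loop
vertex -3.971 2.978 1.573
vertex -2.376 3.26 -0.074
vertex -3.879 2.29 1.136
endloop
endfacet
facet normal -0.697 -0.449 0.560
outer loop
vertex -3.971 2.978 1.573
vertex -3.879 2.29 1.136
vertex -3.422 2.415 1.805
endloop
endfacet
facet normal 0.696 0.449 -0.560
outer loop
vertex -2.376 3.26 -0.074
vertex -1.918 3.385 0.595
vertex -1.826 2.697 0.158
endloop
endfacet
facet normal -0.257 -0.572 -0.779
outer loop
vertex -2.376 3.26 -0.074
vertex -1.826 2.697 0.158
vertex -3.879 2.29 1.136
endloop
endfacet
facet normal -0.258 -0.572 -0.779
outer loop
vertex -3.879 2.29 1.136
vertex -1.826 2.697 0.158
vertex -3.33 1.727 1.368
endloop
endfacet
facet normal -0.697 -0.449 0.560
outer loop
vertex -3.879 2.29 1.136
vertex -3.33 1.727 1.368
vertex -3.422 2.415 1.805
endloop
endfacet
facet normal 0.697 0.449 -0.560
outer loop
vertex -1.826 2.697 0.158
vertex -1.918 3.385 0.595
vertex -1.369 2.822 0.827
endloop
endfacet
facet normal 0.452 -0.880 -0.144
outer loop
vertex -1.826 2.697 0.158
vertex -1.369 2.822 0.827
vertex -3.33 1.727 1.368
endloop
endfacet
facet normal 0.452 -0.880 -0.144
outer loop
vertex -3.33 1.727 1.368
vertex -1.369 2.822 0.827
vertex -2.872 1.853 2.037
endloop
endfacet
facet normal -0.696 -0.449 0.561
outer loop
vertex -3.33 1.727 1.368
vertex -2.872 1.853 2.037
vertex -3.422 2.415 1.805
endloop
endfacet
facet normal -0.597 0.743 0.303
outer loop
vertex -1.444 4.148 3.334
vertex -1.991 3.647 3.485
vertex -1.489 3.832 4.021
endloop
endfacet
facet normal 0.090 0.903 0.421
outer loop
vertex -1.444 4.148 3.334
vertex -1.489 3.832 4.021
vertex -0.814 3.92 3.688
endloop
endfacet
facet normal 0.433 0.878 -0.204
outer loop
vertex -1.444 4.148 3.334
vertex -0.814 3.92 3.688
vertex -0.9 3.79 2.947
endloop
endfacet
facet normal -0.042 0.704 -0.709
outer loop
vertex -1.444 4.148 3.334
vertex -0.9 3.79 2.947
vertex -1.627 3.621 2.822
endloop
endfacet
facet normal -0.677 0.620 -0.396
outer loop
vertex -1.444 4.148 3.334
vertex -1.627 3.621 2.822
vertex -1.991 3.647 3.485
endloop
endfacet
facet normal 0.364 0.396 0.843
outer loop
vertex -0.814 3.92 3.688
vertex -1.489 3.832 4.021
vertex -0.973 3.279 4.058
endloop
endfacet
facet normal -0.746 0.139 0.651
outer loop
vertex -1.489 3.832 4.021
vertex -1.991 3.647 3.485
vertex -1.7 3.11 3.933
endloop
endfacet
facet normal -0.876 -0.059 -0.479
outer loop
vertex -1.991 3.647 3.485
vertex -1.627 3.621 2.822
vertex -1.786 2.98 3.192
endloop
endfacet
facet normal 0.152 0.076 -0.985
outer loop
vertex -1.627 3.621 2.822
vertex -0.9 3.79 2.947
vertex -1.111 3.068 2.859
endloop
endfacet
facet normal 0.919 0.357 -0.169
outer loop
vertex -0.9 3.79 2.947
vertex -0.814 3.92 3.688
vertex -0.609 3.253 3.395
endloop
endfacet
facet normal 0.042 -0.704 0.709
outer loop
vertex -1.156 2.752 3.546
vertex -0.973 3.279 4.058
vertex -1.7 3.11 3.933
endloop
endfacet
facet normal -0.433 -0.878 0.204
outer loop
vertex -1.156 2.752 3.546
vertex -1.7 3.11 3.933
vertex -1.786 2.98 3.192
endloop
endfacet
facet normal -0.090 -0.903 -0.421
outer loop
vertex -1.156 2.752 3.546
vertex -1.786 2.98 3.192
vertex -1.111 3.068 2.859
endloop
endfacet
facet normal 0.597 -0.743 -0.303
outer loop
vertex -1.156 2.752 3.546
vertex -1.111 3.068 2.859
vertex -0.609 3.253 3.395
endloop
endfacet
facet normal 0.677 -0.620 0.396
outer loop
vertex -1.156 2.752 3.546
vertex -0.609 3.253 3.395
vertex -0.973 3.279 4.058
endloop
endfacet
facet normal -0.152 -0.076 0.985
outer loop
vertex -1.7 3.11 3.933
vertex -0.973 3.279 4.058
vertex -1.489 3.832 4.021
endloop
endfacet
facet normal -0.919 -0.357 0.169
outer loop
vertex -1.786 2.98 3.192
vertex -1.7 3.11 3.933
vertex -1.991 3.647 3.485
endloop
endfacet
facet normal -0.364 -0.396 -0.843
outer loop
vertex -1.111 3.068 2.859
vertex -1.786 2.98 3.192
vertex -1.627 3.621 2.822
endloop
endfacet
facet normal 0.746 -0.139 -0.651
outer loop
vertex -0.609 3.253 3.395
vertex -1.111 3.068 2.859
vertex -0.9 3.79 2.947
endloop
endfacet
facet normal 0.876 0.059 0.479
outer loop
vertex -0.973 3.279 4.058
vertex -0.609 3.253 3.395
vertex -0.814 3.92 3.688
endloop
endfacet

endsolid


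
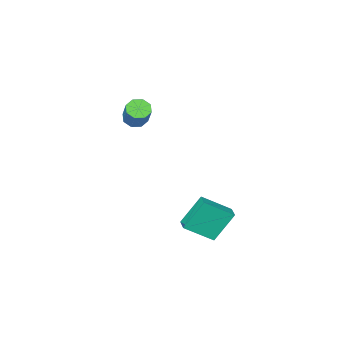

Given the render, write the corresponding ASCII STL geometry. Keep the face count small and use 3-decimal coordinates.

solid 
facet normal -0.524 0.190 0.830
outer loop
vertex -0.519 0.712 -2.535
vertex -0.062 1.516 -2.431
vertex -1.918 1.651 -3.632
endloop
endfacet
facet normal -0.492 -0.864 -0.112
outer loop
vertex -0.798 1.244 -5.409
vertex -0.519 0.712 -2.535
vertex -1.918 1.651 -3.632
endloop
endfacet
facet normal -0.524 0.189 0.831
outer loop
vertex -1.918 1.651 -3.632
vertex -0.062 1.516 -2.431
vertex -1.461 2.454 -3.527
endloop
endfacet
facet normal -0.696 0.467 -0.546
outer loop
vertex -1.461 2.454 -3.527
vertex -0.798 1.244 -5.409
vertex -1.918 1.651 -3.632
endloop
endfacet
facet normal 0.696 -0.466 0.546
outer loop
vertex -0.519 0.712 -2.535
vertex 1.058 1.109 -4.208
vertex -0.062 1.516 -2.431
endloop
endfacet
facet normal -0.491 -0.864 -0.112
outer loop
vertex 0.601 0.306 -4.313
vertex -0.519 0.712 -2.535
vertex -0.798 1.244 -5.409
endloop
endfacet
facet normal 0.696 -0.467 0.545
outer loop
vertex 0.601 0.306 -4.313
vertex 1.058 1.109 -4.208
vertex -0.519 0.712 -2.535
endloop
endfacet
facet normal 0.491 0.864 0.112
outer loop
vertex -0.062 1.516 -2.431
vertex 1.058 1.109 -4.208
vertex -1.461 2.454 -3.527
endloop
endfacet
facet normal -0.697 0.466 -0.545
outer loop
vertex -0.341 2.048 -5.305
vertex -0.798 1.244 -5.409
vertex -1.461 2.454 -3.527
endloop
endfacet
facet normal 0.491 0.864 0.112
outer loop
vertex -1.461 2.454 -3.527
vertex 1.058 1.109 -4.208
vertex -0.341 2.048 -5.305
endloop
endfacet
facet normal 0.523 -0.190 -0.831
outer loop
vertex -0.341 2.048 -5.305
vertex 0.601 0.306 -4.313
vertex -0.798 1.244 -5.409
endloop
endfacet
facet normal 0.524 -0.190 -0.830
outer loop
vertex 1.058 1.109 -4.208
vertex 0.601 0.306 -4.313
vertex -0.341 2.048 -5.305
endloop
endfacet
facet normal -0.297 -0.569 -0.767
outer loop
vertex 0.95 -3.552 1.618
vertex 0.424 -3.851 2.043
vertex 0.462 -3.265 1.594
endloop
endfacet
facet normal 0.413 0.649 -0.639
outer loop
vertex 0.95 -3.552 1.618
vertex 0.462 -3.265 1.594
vertex 1.442 -2.609 2.892
endloop
endfacet
facet normal 0.413 0.648 -0.640
outer loop
vertex 1.442 -2.609 2.892
vertex 0.462 -3.265 1.594
vertex 0.955 -2.322 2.868
endloop
endfacet
facet normal 0.297 0.568 0.768
outer loop
vertex 1.442 -2.609 2.892
vertex 0.955 -2.322 2.868
vertex 0.916 -2.909 3.317
endloop
endfacet
facet normal -0.297 -0.569 -0.767
outer loop
vertex 0.462 -3.265 1.594
vertex 0.424 -3.851 2.043
vertex -0.048 -3.321 1.833
endloop
endfacet
facet normal -0.316 0.817 -0.483
outer loop
vertex 0.462 -3.265 1.594
vertex -0.048 -3.321 1.833
vertex 0.955 -2.322 2.868
endloop
endfacet
facet normal -0.315 0.817 -0.483
outer loop
vertex 0.955 -2.322 2.868
vertex -0.048 -3.321 1.833
vertex 0.444 -2.378 3.107
endloop
endfacet
facet normal 0.297 0.568 0.768
outer loop
vertex 0.955 -2.322 2.868
vertex 0.444 -2.378 3.107
vertex 0.916 -2.909 3.317
endloop
endfacet
facet normal -0.296 -0.568 -0.768
outer loop
vertex -0.048 -3.321 1.833
vertex 0.424 -3.851 2.043
vertex -0.282 -3.689 2.195
endloop
endfacet
facet normal -0.861 0.506 -0.042
outer loop
vertex -0.048 -3.321 1.833
vertex -0.282 -3.689 2.195
vertex 0.444 -2.378 3.107
endloop
endfacet
facet normal -0.861 0.506 -0.042
outer loop
vertex 0.444 -2.378 3.107
vertex -0.282 -3.689 2.195
vertex 0.21 -2.746 3.469
endloop
endfacet
facet normal 0.296 0.567 0.768
outer loop
vertex 0.444 -2.378 3.107
vertex 0.21 -2.746 3.469
vertex 0.916 -2.909 3.317
endloop
endfacet
facet normal -0.296 -0.569 -0.768
outer loop
vertex -0.282 -3.689 2.195
vertex 0.424 -3.851 2.043
vertex -0.102 -4.151 2.468
endloop
endfacet
facet normal -0.901 -0.101 0.423
outer loop
vertex -0.282 -3.689 2.195
vertex -0.102 -4.151 2.468
vertex 0.21 -2.746 3.469
endloop
endfacet
facet normal -0.901 -0.101 0.423
outer loop
vertex 0.21 -2.746 3.469
vertex -0.102 -4.151 2.468
vertex 0.39 -3.208 3.742
endloop
endfacet
facet normal 0.296 0.569 0.767
outer loop
vertex 0.21 -2.746 3.469
vertex 0.39 -3.208 3.742
vertex 0.916 -2.909 3.317
endloop
endfacet
facet normal -0.297 -0.568 -0.768
outer loop
vertex -0.102 -4.151 2.468
vertex 0.424 -3.851 2.043
vertex 0.385 -4.438 2.492
endloop
endfacet
facet normal -0.413 -0.648 0.639
outer loop
vertex -0.102 -4.151 2.468
vertex 0.385 -4.438 2.492
vertex 0.39 -3.208 3.742
endloop
endfacet
facet normal -0.413 -0.648 0.640
outer loop
vertex 0.39 -3.208 3.742
vertex 0.385 -4.438 2.492
vertex 0.878 -3.495 3.766
endloop
endfacet
facet normal 0.297 0.569 0.767
outer loop
vertex 0.39 -3.208 3.742
vertex 0.878 -3.495 3.766
vertex 0.916 -2.909 3.317
endloop
endfacet
facet normal -0.297 -0.568 -0.768
outer loop
vertex 0.385 -4.438 2.492
vertex 0.424 -3.851 2.043
vertex 0.896 -4.382 2.253
endloop
endfacet
facet normal 0.315 -0.817 0.483
outer loop
vertex 0.385 -4.438 2.492
vertex 0.896 -4.382 2.253
vertex 0.878 -3.495 3.766
endloop
endfacet
facet normal 0.316 -0.817 0.483
outer loop
vertex 0.878 -3.495 3.766
vertex 0.896 -4.382 2.253
vertex 1.388 -3.439 3.527
endloop
endfacet
facet normal 0.297 0.569 0.767
outer loop
vertex 0.878 -3.495 3.766
vertex 1.388 -3.439 3.527
vertex 0.916 -2.909 3.317
endloop
endfacet
facet normal -0.296 -0.567 -0.768
outer loop
vertex 0.896 -4.382 2.253
vertex 0.424 -3.851 2.043
vertex 1.13 -4.014 1.891
endloop
endfacet
facet normal 0.861 -0.506 0.042
outer loop
vertex 0.896 -4.382 2.253
vertex 1.13 -4.014 1.891
vertex 1.388 -3.439 3.527
endloop
endfacet
facet normal 0.861 -0.506 0.042
outer loop
vertex 1.388 -3.439 3.527
vertex 1.13 -4.014 1.891
vertex 1.622 -3.071 3.165
endloop
endfacet
facet normal 0.296 0.568 0.768
outer loop
vertex 1.388 -3.439 3.527
vertex 1.622 -3.071 3.165
vertex 0.916 -2.909 3.317
endloop
endfacet
facet normal -0.296 -0.569 -0.767
outer loop
vertex 1.13 -4.014 1.891
vertex 0.424 -3.851 2.043
vertex 0.95 -3.552 1.618
endloop
endfacet
facet normal 0.901 0.101 -0.423
outer loop
vertex 1.13 -4.014 1.891
vertex 0.95 -3.552 1.618
vertex 1.622 -3.071 3.165
endloop
endfacet
facet normal 0.901 0.101 -0.423
outer loop
vertex 1.622 -3.071 3.165
vertex 0.95 -3.552 1.618
vertex 1.442 -2.609 2.892
endloop
endfacet
facet normal 0.296 0.569 0.768
outer loop
vertex 1.622 -3.071 3.165
vertex 1.442 -2.609 2.892
vertex 0.916 -2.909 3.317
endloop
endfacet

endsolid


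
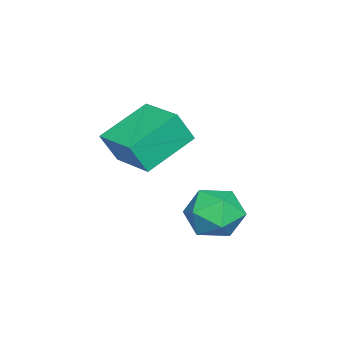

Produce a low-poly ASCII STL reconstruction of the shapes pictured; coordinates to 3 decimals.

solid 
facet normal -0.192 0.089 0.977
outer loop
vertex -2.43 0.715 2.517
vertex -2.063 0.066 2.648
vertex -1.687 0.723 2.662
endloop
endfacet
facet normal -0.138 0.731 0.669
outer loop
vertex -2.43 0.715 2.517
vertex -1.687 0.723 2.662
vertex -1.971 1.166 2.119
endloop
endfacet
facet normal -0.625 0.766 0.147
outer loop
vertex -2.43 0.715 2.517
vertex -1.971 1.166 2.119
vertex -2.523 0.783 1.769
endloop
endfacet
facet normal -0.980 0.146 0.135
outer loop
vertex -2.43 0.715 2.517
vertex -2.523 0.783 1.769
vertex -2.579 0.103 2.096
endloop
endfacet
facet normal -0.712 -0.272 0.647
outer loop
vertex -2.43 0.715 2.517
vertex -2.579 0.103 2.096
vertex -2.063 0.066 2.648
endloop
endfacet
facet normal 0.507 0.778 0.370
outer loop
vertex -1.971 1.166 2.119
vertex -1.687 0.723 2.662
vertex -1.321 0.797 2.004
endloop
endfacet
facet normal 0.421 -0.259 0.869
outer loop
vertex -1.687 0.723 2.662
vertex -2.063 0.066 2.648
vertex -1.377 0.117 2.331
endloop
endfacet
facet normal -0.419 -0.843 0.336
outer loop
vertex -2.063 0.066 2.648
vertex -2.579 0.103 2.096
vertex -1.929 -0.266 1.981
endloop
endfacet
facet normal -0.854 -0.167 -0.494
outer loop
vertex -2.579 0.103 2.096
vertex -2.523 0.783 1.769
vertex -2.213 0.177 1.438
endloop
endfacet
facet normal -0.280 0.836 -0.472
outer loop
vertex -2.523 0.783 1.769
vertex -1.971 1.166 2.119
vertex -1.837 0.834 1.452
endloop
endfacet
facet normal 0.980 -0.146 -0.135
outer loop
vertex -1.47 0.185 1.583
vertex -1.321 0.797 2.004
vertex -1.377 0.117 2.331
endloop
endfacet
facet normal 0.625 -0.766 -0.147
outer loop
vertex -1.47 0.185 1.583
vertex -1.377 0.117 2.331
vertex -1.929 -0.266 1.981
endloop
endfacet
facet normal 0.138 -0.731 -0.669
outer loop
vertex -1.47 0.185 1.583
vertex -1.929 -0.266 1.981
vertex -2.213 0.177 1.438
endloop
endfacet
facet normal 0.192 -0.089 -0.977
outer loop
vertex -1.47 0.185 1.583
vertex -2.213 0.177 1.438
vertex -1.837 0.834 1.452
endloop
endfacet
facet normal 0.712 0.272 -0.647
outer loop
vertex -1.47 0.185 1.583
vertex -1.837 0.834 1.452
vertex -1.321 0.797 2.004
endloop
endfacet
facet normal 0.854 0.167 0.494
outer loop
vertex -1.377 0.117 2.331
vertex -1.321 0.797 2.004
vertex -1.687 0.723 2.662
endloop
endfacet
facet normal 0.280 -0.836 0.472
outer loop
vertex -1.929 -0.266 1.981
vertex -1.377 0.117 2.331
vertex -2.063 0.066 2.648
endloop
endfacet
facet normal -0.507 -0.778 -0.370
outer loop
vertex -2.213 0.177 1.438
vertex -1.929 -0.266 1.981
vertex -2.579 0.103 2.096
endloop
endfacet
facet normal -0.421 0.259 -0.869
outer loop
vertex -1.837 0.834 1.452
vertex -2.213 0.177 1.438
vertex -2.523 0.783 1.769
endloop
endfacet
facet normal 0.419 0.843 -0.336
outer loop
vertex -1.321 0.797 2.004
vertex -1.837 0.834 1.452
vertex -1.971 1.166 2.119
endloop
endfacet
facet normal -0.737 0.516 0.437
outer loop
vertex -4.147 -1.819 4.092
vertex -3.365 -0.83 4.244
vertex -4.406 -1.487 3.263
endloop
endfacet
facet normal -0.616 -0.779 -0.120
outer loop
vertex -3.315 -2.25 2.616
vertex -4.147 -1.819 4.092
vertex -4.406 -1.487 3.263
endloop
endfacet
facet normal -0.737 0.516 0.436
outer loop
vertex -4.406 -1.487 3.263
vertex -3.365 -0.83 4.244
vertex -3.624 -0.498 3.414
endloop
endfacet
facet normal -0.279 0.357 -0.891
outer loop
vertex -3.624 -0.498 3.414
vertex -3.315 -2.25 2.616
vertex -4.406 -1.487 3.263
endloop
endfacet
facet normal 0.279 -0.357 0.891
outer loop
vertex -4.147 -1.819 4.092
vertex -2.274 -1.593 3.597
vertex -3.365 -0.83 4.244
endloop
endfacet
facet normal -0.616 -0.779 -0.120
outer loop
vertex -3.056 -2.582 3.446
vertex -4.147 -1.819 4.092
vertex -3.315 -2.25 2.616
endloop
endfacet
facet normal 0.279 -0.357 0.892
outer loop
vertex -3.056 -2.582 3.446
vertex -2.274 -1.593 3.597
vertex -4.147 -1.819 4.092
endloop
endfacet
facet normal 0.616 0.779 0.119
outer loop
vertex -3.365 -0.83 4.244
vertex -2.274 -1.593 3.597
vertex -3.624 -0.498 3.414
endloop
endfacet
facet normal -0.278 0.357 -0.892
outer loop
vertex -2.533 -1.261 2.768
vertex -3.315 -2.25 2.616
vertex -3.624 -0.498 3.414
endloop
endfacet
facet normal 0.616 0.779 0.120
outer loop
vertex -3.624 -0.498 3.414
vertex -2.274 -1.593 3.597
vertex -2.533 -1.261 2.768
endloop
endfacet
facet normal 0.737 -0.516 -0.436
outer loop
vertex -2.533 -1.261 2.768
vertex -3.056 -2.582 3.446
vertex -3.315 -2.25 2.616
endloop
endfacet
facet normal 0.737 -0.516 -0.437
outer loop
vertex -2.274 -1.593 3.597
vertex -3.056 -2.582 3.446
vertex -2.533 -1.261 2.768
endloop
endfacet

endsolid


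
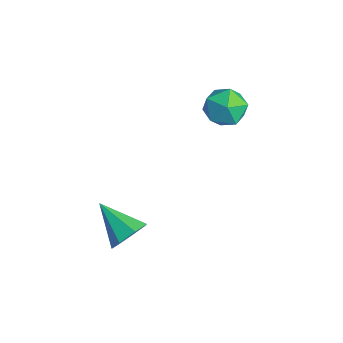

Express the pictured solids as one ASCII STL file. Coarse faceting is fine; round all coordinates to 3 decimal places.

solid 
facet normal 0.785 0.352 -0.510
outer loop
vertex 1.904 -1.765 -0.952
vertex 1.404 -1.16 -1.304
vertex 1.86 -1.122 -0.576
endloop
endfacet
facet normal 0.260 -0.474 0.841
outer loop
vertex 1.904 -1.765 -0.952
vertex 1.86 -1.122 -0.576
vertex -0.024 -1.8 -0.376
endloop
endfacet
facet normal 0.785 0.351 -0.510
outer loop
vertex 1.86 -1.122 -0.576
vertex 1.404 -1.16 -1.304
vertex 1.473 -0.507 -0.749
endloop
endfacet
facet normal 0.004 0.273 0.962
outer loop
vertex 1.86 -1.122 -0.576
vertex 1.473 -0.507 -0.749
vertex -0.024 -1.8 -0.376
endloop
endfacet
facet normal 0.785 0.351 -0.511
outer loop
vertex 1.473 -0.507 -0.749
vertex 1.404 -1.16 -1.304
vertex 1.034 -0.385 -1.34
endloop
endfacet
facet normal -0.487 0.710 0.508
outer loop
vertex 1.473 -0.507 -0.749
vertex 1.034 -0.385 -1.34
vertex -0.024 -1.8 -0.376
endloop
endfacet
facet normal 0.785 0.351 -0.510
outer loop
vertex 1.034 -0.385 -1.34
vertex 1.404 -1.16 -1.304
vertex 0.874 -0.846 -1.904
endloop
endfacet
facet normal -0.842 0.509 -0.177
outer loop
vertex 1.034 -0.385 -1.34
vertex 0.874 -0.846 -1.904
vertex -0.024 -1.8 -0.376
endloop
endfacet
facet normal 0.785 0.351 -0.510
outer loop
vertex 0.874 -0.846 -1.904
vertex 1.404 -1.16 -1.304
vertex 1.113 -1.544 -2.017
endloop
endfacet
facet normal -0.795 -0.179 -0.579
outer loop
vertex 0.874 -0.846 -1.904
vertex 1.113 -1.544 -2.017
vertex -0.024 -1.8 -0.376
endloop
endfacet
facet normal 0.785 0.351 -0.510
outer loop
vertex 1.113 -1.544 -2.017
vertex 1.404 -1.16 -1.304
vertex 1.571 -1.953 -1.593
endloop
endfacet
facet normal -0.381 -0.836 -0.395
outer loop
vertex 1.113 -1.544 -2.017
vertex 1.571 -1.953 -1.593
vertex -0.024 -1.8 -0.376
endloop
endfacet
facet normal 0.785 0.351 -0.511
outer loop
vertex 1.571 -1.953 -1.593
vertex 1.404 -1.16 -1.304
vertex 1.904 -1.765 -0.952
endloop
endfacet
facet normal 0.089 -0.967 0.238
outer loop
vertex 1.571 -1.953 -1.593
vertex 1.904 -1.765 -0.952
vertex -0.024 -1.8 -0.376
endloop
endfacet
facet normal 0.122 0.990 -0.067
outer loop
vertex -0.267 4.171 2.52
vertex -0.913 4.299 3.243
vertex 0.038 4.196 3.449
endloop
endfacet
facet normal 0.719 0.648 -0.253
outer loop
vertex -0.267 4.171 2.52
vertex 0.038 4.196 3.449
vertex 0.412 3.539 2.83
endloop
endfacet
facet normal 0.563 0.214 -0.798
outer loop
vertex -0.267 4.171 2.52
vertex 0.412 3.539 2.83
vertex -0.307 3.235 2.241
endloop
endfacet
facet normal -0.130 0.288 -0.949
outer loop
vertex -0.267 4.171 2.52
vertex -0.307 3.235 2.241
vertex -1.126 3.704 2.496
endloop
endfacet
facet normal -0.404 0.768 -0.497
outer loop
vertex -0.267 4.171 2.52
vertex -1.126 3.704 2.496
vertex -0.913 4.299 3.243
endloop
endfacet
facet normal 0.923 0.244 0.298
outer loop
vertex 0.412 3.539 2.83
vertex 0.038 4.196 3.449
vertex 0.186 3.276 3.744
endloop
endfacet
facet normal -0.044 0.798 0.601
outer loop
vertex 0.038 4.196 3.449
vertex -0.913 4.299 3.243
vertex -0.633 3.745 3.999
endloop
endfacet
facet normal -0.894 0.439 -0.095
outer loop
vertex -0.913 4.299 3.243
vertex -1.126 3.704 2.496
vertex -1.352 3.441 3.41
endloop
endfacet
facet normal -0.451 -0.337 -0.826
outer loop
vertex -1.126 3.704 2.496
vertex -0.307 3.235 2.241
vertex -0.978 2.784 2.791
endloop
endfacet
facet normal 0.671 -0.457 -0.584
outer loop
vertex -0.307 3.235 2.241
vertex 0.412 3.539 2.83
vertex -0.027 2.681 2.997
endloop
endfacet
facet normal 0.130 -0.288 0.949
outer loop
vertex -0.673 2.809 3.72
vertex 0.186 3.276 3.744
vertex -0.633 3.745 3.999
endloop
endfacet
facet normal -0.563 -0.214 0.798
outer loop
vertex -0.673 2.809 3.72
vertex -0.633 3.745 3.999
vertex -1.352 3.441 3.41
endloop
endfacet
facet normal -0.719 -0.648 0.253
outer loop
vertex -0.673 2.809 3.72
vertex -1.352 3.441 3.41
vertex -0.978 2.784 2.791
endloop
endfacet
facet normal -0.122 -0.990 0.067
outer loop
vertex -0.673 2.809 3.72
vertex -0.978 2.784 2.791
vertex -0.027 2.681 2.997
endloop
endfacet
facet normal 0.404 -0.768 0.497
outer loop
vertex -0.673 2.809 3.72
vertex -0.027 2.681 2.997
vertex 0.186 3.276 3.744
endloop
endfacet
facet normal 0.451 0.337 0.826
outer loop
vertex -0.633 3.745 3.999
vertex 0.186 3.276 3.744
vertex 0.038 4.196 3.449
endloop
endfacet
facet normal -0.671 0.457 0.584
outer loop
vertex -1.352 3.441 3.41
vertex -0.633 3.745 3.999
vertex -0.913 4.299 3.243
endloop
endfacet
facet normal -0.923 -0.244 -0.298
outer loop
vertex -0.978 2.784 2.791
vertex -1.352 3.441 3.41
vertex -1.126 3.704 2.496
endloop
endfacet
facet normal 0.044 -0.798 -0.601
outer loop
vertex -0.027 2.681 2.997
vertex -0.978 2.784 2.791
vertex -0.307 3.235 2.241
endloop
endfacet
facet normal 0.894 -0.439 0.095
outer loop
vertex 0.186 3.276 3.744
vertex -0.027 2.681 2.997
vertex 0.412 3.539 2.83
endloop
endfacet

endsolid


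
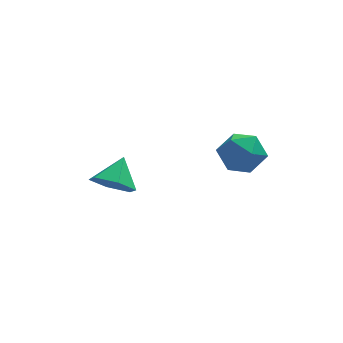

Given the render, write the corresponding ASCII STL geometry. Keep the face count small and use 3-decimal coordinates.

solid 
facet normal -0.401 -0.667 -0.627
outer loop
vertex -1.762 0.573 -2.948
vertex -2.511 0.339 -2.22
vertex -2.684 1.116 -2.936
endloop
endfacet
facet normal 0.475 0.814 -0.333
outer loop
vertex -1.762 0.573 -2.948
vertex -2.684 1.116 -2.936
vertex -1.909 1.341 -1.28
endloop
endfacet
facet normal -0.401 -0.667 -0.627
outer loop
vertex -2.684 1.116 -2.936
vertex -2.511 0.339 -2.22
vertex -3.433 0.882 -2.208
endloop
endfacet
facet normal -0.292 0.956 0.007
outer loop
vertex -2.684 1.116 -2.936
vertex -3.433 0.882 -2.208
vertex -1.909 1.341 -1.28
endloop
endfacet
facet normal -0.401 -0.667 -0.628
outer loop
vertex -3.433 0.882 -2.208
vertex -2.511 0.339 -2.22
vertex -3.259 0.105 -1.493
endloop
endfacet
facet normal -0.556 0.492 0.670
outer loop
vertex -3.433 0.882 -2.208
vertex -3.259 0.105 -1.493
vertex -1.909 1.341 -1.28
endloop
endfacet
facet normal -0.401 -0.668 -0.627
outer loop
vertex -3.259 0.105 -1.493
vertex -2.511 0.339 -2.22
vertex -2.337 -0.437 -1.505
endloop
endfacet
facet normal -0.053 -0.113 0.992
outer loop
vertex -3.259 0.105 -1.493
vertex -2.337 -0.437 -1.505
vertex -1.909 1.341 -1.28
endloop
endfacet
facet normal -0.401 -0.668 -0.627
outer loop
vertex -2.337 -0.437 -1.505
vertex -2.511 0.339 -2.22
vertex -1.589 -0.203 -2.233
endloop
endfacet
facet normal 0.714 -0.254 0.652
outer loop
vertex -2.337 -0.437 -1.505
vertex -1.589 -0.203 -2.233
vertex -1.909 1.341 -1.28
endloop
endfacet
facet normal -0.401 -0.667 -0.627
outer loop
vertex -1.589 -0.203 -2.233
vertex -2.511 0.339 -2.22
vertex -1.762 0.573 -2.948
endloop
endfacet
facet normal 0.978 0.209 -0.010
outer loop
vertex -1.589 -0.203 -2.233
vertex -1.762 0.573 -2.948
vertex -1.909 1.341 -1.28
endloop
endfacet
facet normal -0.882 -0.230 0.412
outer loop
vertex 1.338 -2.325 1.554
vertex 1.609 -3.373 1.55
vertex 1.848 -2.755 2.407
endloop
endfacet
facet normal -0.669 0.421 0.612
outer loop
vertex 1.338 -2.325 1.554
vertex 1.848 -2.755 2.407
vertex 2.132 -1.775 2.043
endloop
endfacet
facet normal -0.579 0.815 0.024
outer loop
vertex 1.338 -2.325 1.554
vertex 2.132 -1.775 2.043
vertex 2.069 -1.788 0.962
endloop
endfacet
facet normal -0.737 0.407 -0.540
outer loop
vertex 1.338 -2.325 1.554
vertex 2.069 -1.788 0.962
vertex 1.746 -2.776 0.658
endloop
endfacet
facet normal -0.924 -0.238 -0.301
outer loop
vertex 1.338 -2.325 1.554
vertex 1.746 -2.776 0.658
vertex 1.609 -3.373 1.55
endloop
endfacet
facet normal -0.034 0.357 0.934
outer loop
vertex 2.132 -1.775 2.043
vertex 1.848 -2.755 2.407
vertex 2.894 -2.484 2.342
endloop
endfacet
facet normal -0.380 -0.697 0.608
outer loop
vertex 1.848 -2.755 2.407
vertex 1.609 -3.373 1.55
vertex 2.571 -3.472 2.038
endloop
endfacet
facet normal -0.447 -0.710 -0.544
outer loop
vertex 1.609 -3.373 1.55
vertex 1.746 -2.776 0.658
vertex 2.508 -3.485 0.957
endloop
endfacet
facet normal -0.144 0.334 -0.932
outer loop
vertex 1.746 -2.776 0.658
vertex 2.069 -1.788 0.962
vertex 2.792 -2.505 0.593
endloop
endfacet
facet normal 0.112 0.994 -0.018
outer loop
vertex 2.069 -1.788 0.962
vertex 2.132 -1.775 2.043
vertex 3.031 -1.887 1.45
endloop
endfacet
facet normal 0.737 -0.407 0.540
outer loop
vertex 3.302 -2.935 1.446
vertex 2.894 -2.484 2.342
vertex 2.571 -3.472 2.038
endloop
endfacet
facet normal 0.579 -0.815 -0.024
outer loop
vertex 3.302 -2.935 1.446
vertex 2.571 -3.472 2.038
vertex 2.508 -3.485 0.957
endloop
endfacet
facet normal 0.669 -0.421 -0.612
outer loop
vertex 3.302 -2.935 1.446
vertex 2.508 -3.485 0.957
vertex 2.792 -2.505 0.593
endloop
endfacet
facet normal 0.882 0.230 -0.412
outer loop
vertex 3.302 -2.935 1.446
vertex 2.792 -2.505 0.593
vertex 3.031 -1.887 1.45
endloop
endfacet
facet normal 0.924 0.238 0.301
outer loop
vertex 3.302 -2.935 1.446
vertex 3.031 -1.887 1.45
vertex 2.894 -2.484 2.342
endloop
endfacet
facet normal 0.144 -0.334 0.932
outer loop
vertex 2.571 -3.472 2.038
vertex 2.894 -2.484 2.342
vertex 1.848 -2.755 2.407
endloop
endfacet
facet normal -0.112 -0.994 0.018
outer loop
vertex 2.508 -3.485 0.957
vertex 2.571 -3.472 2.038
vertex 1.609 -3.373 1.55
endloop
endfacet
facet normal 0.034 -0.357 -0.934
outer loop
vertex 2.792 -2.505 0.593
vertex 2.508 -3.485 0.957
vertex 1.746 -2.776 0.658
endloop
endfacet
facet normal 0.380 0.697 -0.608
outer loop
vertex 3.031 -1.887 1.45
vertex 2.792 -2.505 0.593
vertex 2.069 -1.788 0.962
endloop
endfacet
facet normal 0.447 0.710 0.544
outer loop
vertex 2.894 -2.484 2.342
vertex 3.031 -1.887 1.45
vertex 2.132 -1.775 2.043
endloop
endfacet

endsolid


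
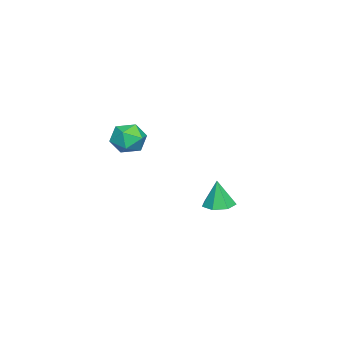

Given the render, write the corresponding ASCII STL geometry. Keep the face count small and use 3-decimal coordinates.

solid 
facet normal -0.950 0.271 -0.153
outer loop
vertex 2.365 1.218 2.471
vertex 2.142 0.987 3.45
vertex 2.453 1.938 3.202
endloop
endfacet
facet normal -0.509 0.643 -0.572
outer loop
vertex 2.365 1.218 2.471
vertex 2.453 1.938 3.202
vertex 3.173 1.857 2.47
endloop
endfacet
facet normal -0.144 0.180 -0.973
outer loop
vertex 2.365 1.218 2.471
vertex 3.173 1.857 2.47
vertex 3.307 0.856 2.265
endloop
endfacet
facet normal -0.359 -0.478 -0.801
outer loop
vertex 2.365 1.218 2.471
vertex 3.307 0.856 2.265
vertex 2.67 0.319 2.871
endloop
endfacet
facet normal -0.857 -0.422 -0.295
outer loop
vertex 2.365 1.218 2.471
vertex 2.67 0.319 2.871
vertex 2.142 0.987 3.45
endloop
endfacet
facet normal -0.044 0.987 -0.153
outer loop
vertex 3.173 1.857 2.47
vertex 2.453 1.938 3.202
vertex 3.45 2.021 3.449
endloop
endfacet
facet normal -0.759 0.385 0.525
outer loop
vertex 2.453 1.938 3.202
vertex 2.142 0.987 3.45
vertex 2.813 1.484 4.055
endloop
endfacet
facet normal -0.608 -0.737 0.295
outer loop
vertex 2.142 0.987 3.45
vertex 2.67 0.319 2.871
vertex 2.947 0.483 3.85
endloop
endfacet
facet normal 0.199 -0.828 -0.525
outer loop
vertex 2.67 0.319 2.871
vertex 3.307 0.856 2.265
vertex 3.667 0.402 3.118
endloop
endfacet
facet normal 0.547 0.238 -0.802
outer loop
vertex 3.307 0.856 2.265
vertex 3.173 1.857 2.47
vertex 3.978 1.353 2.87
endloop
endfacet
facet normal 0.359 0.478 0.801
outer loop
vertex 3.755 1.122 3.849
vertex 3.45 2.021 3.449
vertex 2.813 1.484 4.055
endloop
endfacet
facet normal 0.144 -0.180 0.973
outer loop
vertex 3.755 1.122 3.849
vertex 2.813 1.484 4.055
vertex 2.947 0.483 3.85
endloop
endfacet
facet normal 0.509 -0.643 0.572
outer loop
vertex 3.755 1.122 3.849
vertex 2.947 0.483 3.85
vertex 3.667 0.402 3.118
endloop
endfacet
facet normal 0.950 -0.271 0.153
outer loop
vertex 3.755 1.122 3.849
vertex 3.667 0.402 3.118
vertex 3.978 1.353 2.87
endloop
endfacet
facet normal 0.857 0.422 0.295
outer loop
vertex 3.755 1.122 3.849
vertex 3.978 1.353 2.87
vertex 3.45 2.021 3.449
endloop
endfacet
facet normal -0.199 0.828 0.525
outer loop
vertex 2.813 1.484 4.055
vertex 3.45 2.021 3.449
vertex 2.453 1.938 3.202
endloop
endfacet
facet normal -0.547 -0.238 0.802
outer loop
vertex 2.947 0.483 3.85
vertex 2.813 1.484 4.055
vertex 2.142 0.987 3.45
endloop
endfacet
facet normal 0.044 -0.987 0.153
outer loop
vertex 3.667 0.402 3.118
vertex 2.947 0.483 3.85
vertex 2.67 0.319 2.871
endloop
endfacet
facet normal 0.759 -0.385 -0.525
outer loop
vertex 3.978 1.353 2.87
vertex 3.667 0.402 3.118
vertex 3.307 0.856 2.265
endloop
endfacet
facet normal 0.608 0.737 -0.295
outer loop
vertex 3.45 2.021 3.449
vertex 3.978 1.353 2.87
vertex 3.173 1.857 2.47
endloop
endfacet
facet normal -0.012 0.067 -0.998
outer loop
vertex -2.756 3.843 -4.196
vertex -3.691 3.939 -4.178
vertex -3.032 4.609 -4.141
endloop
endfacet
facet normal 0.851 0.275 0.447
outer loop
vertex -2.756 3.843 -4.196
vertex -3.032 4.609 -4.141
vertex -3.669 3.821 -2.442
endloop
endfacet
facet normal -0.012 0.067 -0.998
outer loop
vertex -3.032 4.609 -4.141
vertex -3.691 3.939 -4.178
vertex -3.804 4.87 -4.114
endloop
endfacet
facet normal 0.294 0.820 0.491
outer loop
vertex -3.032 4.609 -4.141
vertex -3.804 4.87 -4.114
vertex -3.669 3.821 -2.442
endloop
endfacet
facet normal -0.012 0.067 -0.998
outer loop
vertex -3.804 4.87 -4.114
vertex -3.691 3.939 -4.178
vertex -4.491 4.43 -4.135
endloop
endfacet
facet normal -0.480 0.725 0.494
outer loop
vertex -3.804 4.87 -4.114
vertex -4.491 4.43 -4.135
vertex -3.669 3.821 -2.442
endloop
endfacet
facet normal -0.012 0.068 -0.998
outer loop
vertex -4.491 4.43 -4.135
vertex -3.691 3.939 -4.178
vertex -4.575 3.62 -4.189
endloop
endfacet
facet normal -0.889 0.062 0.454
outer loop
vertex -4.491 4.43 -4.135
vertex -4.575 3.62 -4.189
vertex -3.669 3.821 -2.442
endloop
endfacet
facet normal -0.012 0.067 -0.998
outer loop
vertex -4.575 3.62 -4.189
vertex -3.691 3.939 -4.178
vertex -3.993 3.05 -4.234
endloop
endfacet
facet normal -0.625 -0.670 0.401
outer loop
vertex -4.575 3.62 -4.189
vertex -3.993 3.05 -4.234
vertex -3.669 3.821 -2.442
endloop
endfacet
facet normal -0.013 0.067 -0.998
outer loop
vertex -3.993 3.05 -4.234
vertex -3.691 3.939 -4.178
vertex -3.183 3.15 -4.238
endloop
endfacet
facet normal 0.115 -0.920 0.375
outer loop
vertex -3.993 3.05 -4.234
vertex -3.183 3.15 -4.238
vertex -3.669 3.821 -2.442
endloop
endfacet
facet normal -0.012 0.068 -0.998
outer loop
vertex -3.183 3.15 -4.238
vertex -3.691 3.939 -4.178
vertex -2.756 3.843 -4.196
endloop
endfacet
facet normal 0.771 -0.499 0.395
outer loop
vertex -3.183 3.15 -4.238
vertex -2.756 3.843 -4.196
vertex -3.669 3.821 -2.442
endloop
endfacet

endsolid
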